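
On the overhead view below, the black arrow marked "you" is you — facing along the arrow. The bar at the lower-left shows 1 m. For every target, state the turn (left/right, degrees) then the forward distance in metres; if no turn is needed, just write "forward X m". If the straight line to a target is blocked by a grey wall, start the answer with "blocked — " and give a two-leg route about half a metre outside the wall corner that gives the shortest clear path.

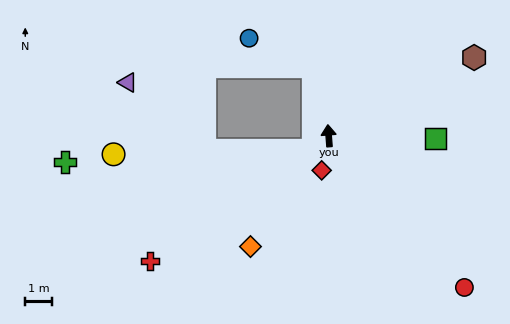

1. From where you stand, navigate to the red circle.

turn right 143°, forward 7.5 m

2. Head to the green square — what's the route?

turn right 96°, forward 3.9 m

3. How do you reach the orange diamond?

turn left 140°, forward 5.0 m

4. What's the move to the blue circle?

blocked — turn left 8°, forward 2.6 m, then turn left 54°, forward 2.6 m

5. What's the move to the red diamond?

turn left 164°, forward 1.3 m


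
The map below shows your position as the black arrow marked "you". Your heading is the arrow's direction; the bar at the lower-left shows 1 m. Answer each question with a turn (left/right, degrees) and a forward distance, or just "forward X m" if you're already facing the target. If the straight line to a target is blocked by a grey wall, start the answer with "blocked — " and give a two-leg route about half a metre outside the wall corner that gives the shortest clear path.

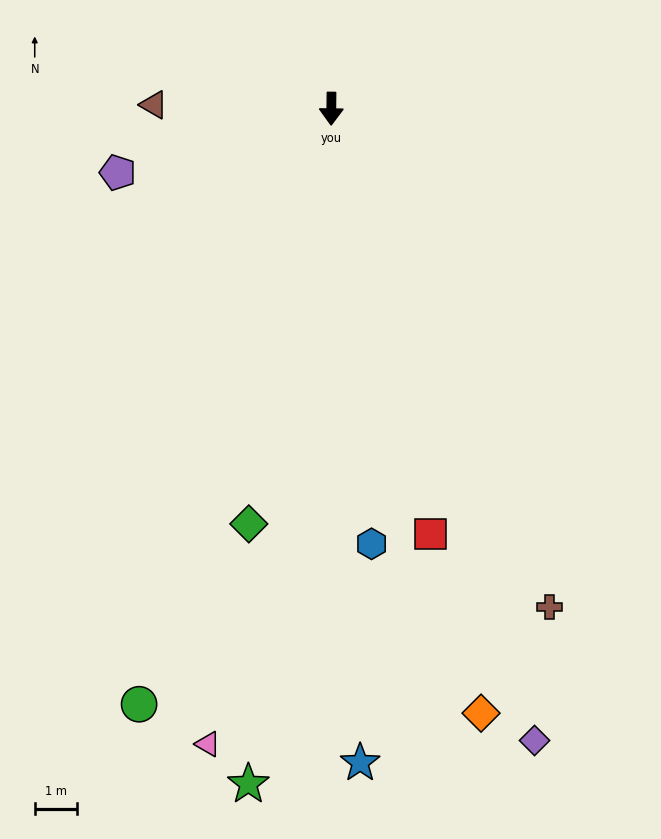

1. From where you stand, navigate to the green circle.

turn right 17°, forward 14.7 m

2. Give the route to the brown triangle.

turn right 91°, forward 4.2 m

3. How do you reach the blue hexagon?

turn left 6°, forward 10.3 m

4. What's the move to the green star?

turn right 6°, forward 16.0 m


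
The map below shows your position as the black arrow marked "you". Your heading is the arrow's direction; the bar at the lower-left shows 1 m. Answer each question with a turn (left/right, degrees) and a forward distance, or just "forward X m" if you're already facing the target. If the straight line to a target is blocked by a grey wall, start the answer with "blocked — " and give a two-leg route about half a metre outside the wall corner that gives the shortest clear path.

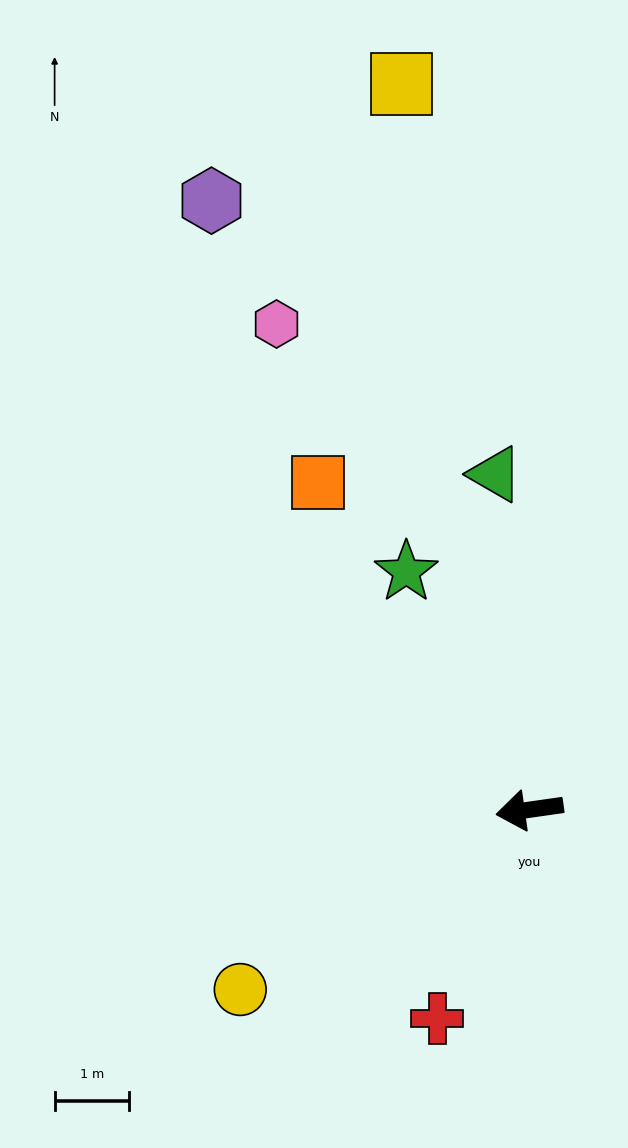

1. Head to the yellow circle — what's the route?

turn left 24°, forward 4.6 m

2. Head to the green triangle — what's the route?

turn right 92°, forward 4.5 m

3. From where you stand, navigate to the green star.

turn right 71°, forward 3.6 m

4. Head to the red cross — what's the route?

turn left 58°, forward 3.1 m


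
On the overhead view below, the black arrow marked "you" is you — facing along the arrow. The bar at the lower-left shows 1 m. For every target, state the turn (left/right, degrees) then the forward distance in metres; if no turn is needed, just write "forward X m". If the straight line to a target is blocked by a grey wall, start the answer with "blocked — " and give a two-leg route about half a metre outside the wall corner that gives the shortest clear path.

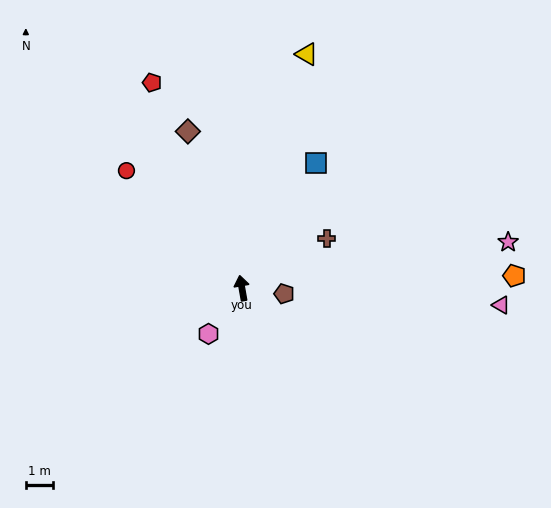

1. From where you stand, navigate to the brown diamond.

turn left 9°, forward 6.1 m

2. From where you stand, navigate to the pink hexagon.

turn left 134°, forward 2.1 m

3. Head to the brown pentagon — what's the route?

turn right 108°, forward 1.6 m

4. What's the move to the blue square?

turn right 41°, forward 5.3 m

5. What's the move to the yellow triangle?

turn right 26°, forward 8.9 m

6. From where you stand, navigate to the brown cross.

turn right 70°, forward 3.6 m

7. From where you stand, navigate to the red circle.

turn left 34°, forward 6.1 m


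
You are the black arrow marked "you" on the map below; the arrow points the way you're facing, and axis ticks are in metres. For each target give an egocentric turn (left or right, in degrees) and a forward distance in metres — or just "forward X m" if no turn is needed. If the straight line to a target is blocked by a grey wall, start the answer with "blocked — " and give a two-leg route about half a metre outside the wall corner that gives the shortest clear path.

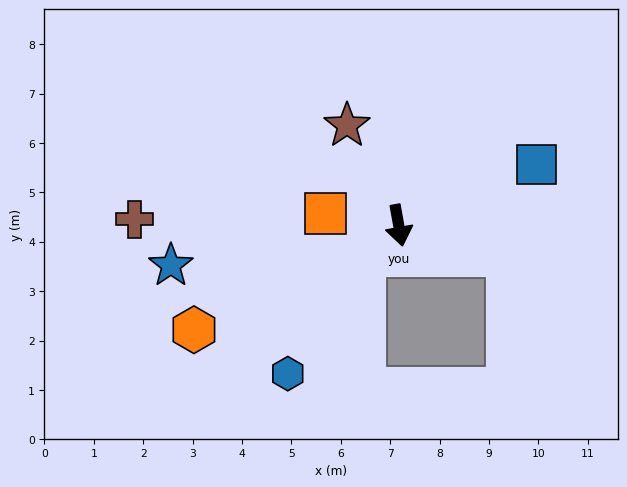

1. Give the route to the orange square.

turn right 109°, forward 1.5 m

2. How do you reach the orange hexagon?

turn right 73°, forward 4.7 m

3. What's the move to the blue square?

turn left 104°, forward 3.0 m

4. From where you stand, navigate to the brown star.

turn right 163°, forward 2.3 m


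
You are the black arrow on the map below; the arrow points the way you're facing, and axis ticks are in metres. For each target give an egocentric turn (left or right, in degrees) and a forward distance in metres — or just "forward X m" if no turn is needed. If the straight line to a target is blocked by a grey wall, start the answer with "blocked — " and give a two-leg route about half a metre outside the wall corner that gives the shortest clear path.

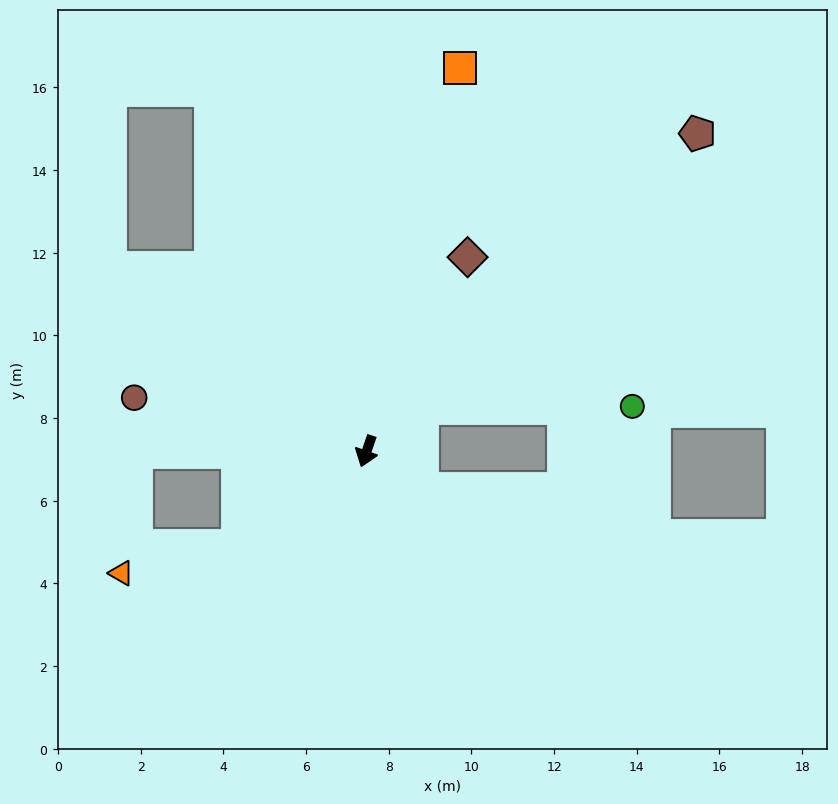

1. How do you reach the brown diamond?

turn left 172°, forward 5.3 m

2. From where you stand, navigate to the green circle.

blocked — turn left 148°, forward 1.7 m, then turn right 39°, forward 5.1 m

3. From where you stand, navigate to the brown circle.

turn right 84°, forward 5.8 m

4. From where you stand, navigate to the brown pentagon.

turn left 153°, forward 11.1 m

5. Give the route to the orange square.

turn right 175°, forward 9.5 m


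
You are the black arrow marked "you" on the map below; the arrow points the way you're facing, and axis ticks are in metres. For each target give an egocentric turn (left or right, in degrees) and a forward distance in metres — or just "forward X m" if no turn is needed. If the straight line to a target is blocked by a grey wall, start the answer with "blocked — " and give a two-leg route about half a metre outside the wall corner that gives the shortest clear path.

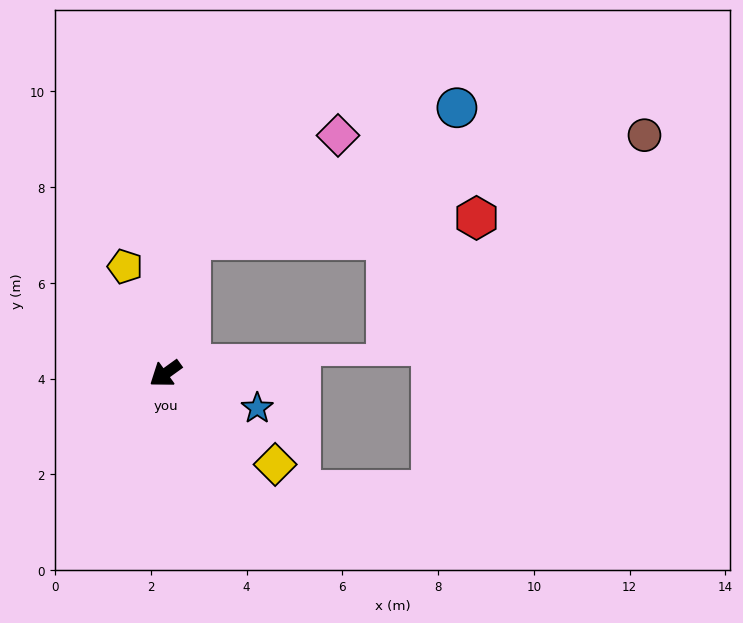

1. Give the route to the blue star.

turn left 124°, forward 2.0 m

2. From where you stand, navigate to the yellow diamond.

turn left 105°, forward 3.0 m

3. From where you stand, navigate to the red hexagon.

blocked — turn right 136°, forward 2.8 m, then turn right 75°, forward 6.0 m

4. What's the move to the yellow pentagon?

turn right 105°, forward 2.4 m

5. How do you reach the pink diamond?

blocked — turn right 136°, forward 2.8 m, then turn right 45°, forward 3.8 m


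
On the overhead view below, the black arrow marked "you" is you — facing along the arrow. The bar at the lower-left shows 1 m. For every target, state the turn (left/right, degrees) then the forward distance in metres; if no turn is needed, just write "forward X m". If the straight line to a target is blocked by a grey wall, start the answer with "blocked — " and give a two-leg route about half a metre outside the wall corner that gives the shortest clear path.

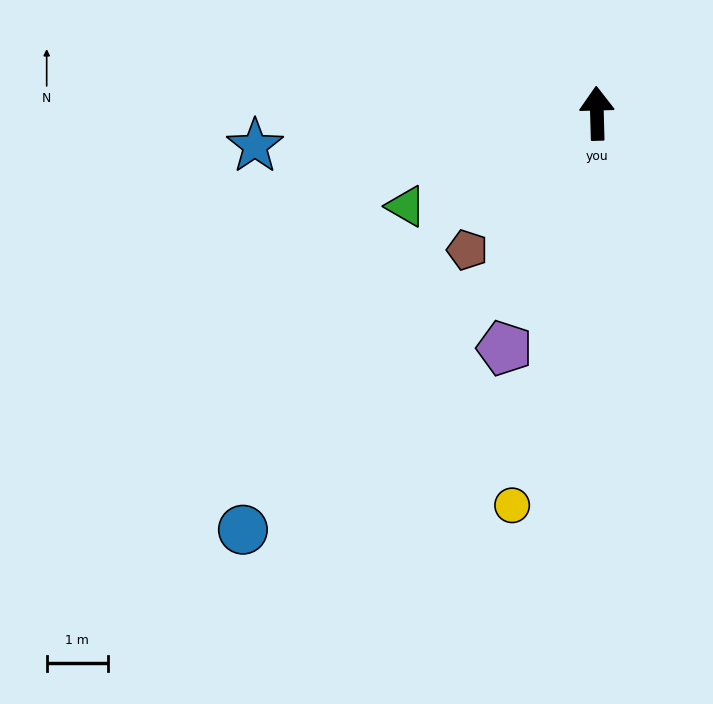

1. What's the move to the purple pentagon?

turn left 157°, forward 4.1 m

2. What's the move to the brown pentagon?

turn left 135°, forward 3.1 m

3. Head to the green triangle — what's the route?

turn left 114°, forward 3.5 m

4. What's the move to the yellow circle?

turn left 166°, forward 6.5 m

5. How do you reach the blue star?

turn left 94°, forward 5.6 m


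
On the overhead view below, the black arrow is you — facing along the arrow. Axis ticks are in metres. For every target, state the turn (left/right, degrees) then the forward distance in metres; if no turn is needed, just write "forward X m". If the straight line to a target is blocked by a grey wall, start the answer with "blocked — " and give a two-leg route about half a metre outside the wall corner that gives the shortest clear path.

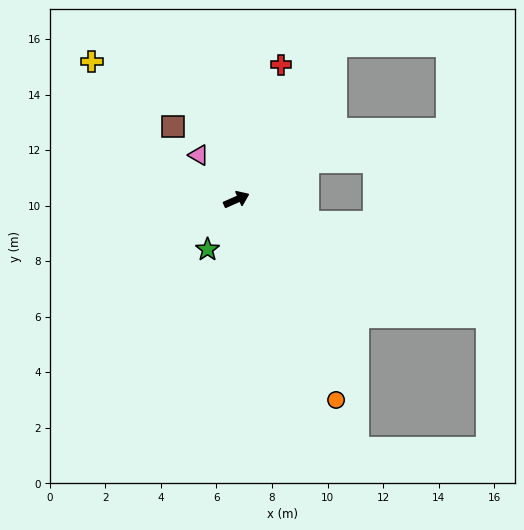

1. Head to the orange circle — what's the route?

turn right 87°, forward 8.1 m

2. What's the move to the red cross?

turn left 48°, forward 5.1 m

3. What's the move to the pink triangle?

turn left 106°, forward 2.1 m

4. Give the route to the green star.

turn right 144°, forward 2.1 m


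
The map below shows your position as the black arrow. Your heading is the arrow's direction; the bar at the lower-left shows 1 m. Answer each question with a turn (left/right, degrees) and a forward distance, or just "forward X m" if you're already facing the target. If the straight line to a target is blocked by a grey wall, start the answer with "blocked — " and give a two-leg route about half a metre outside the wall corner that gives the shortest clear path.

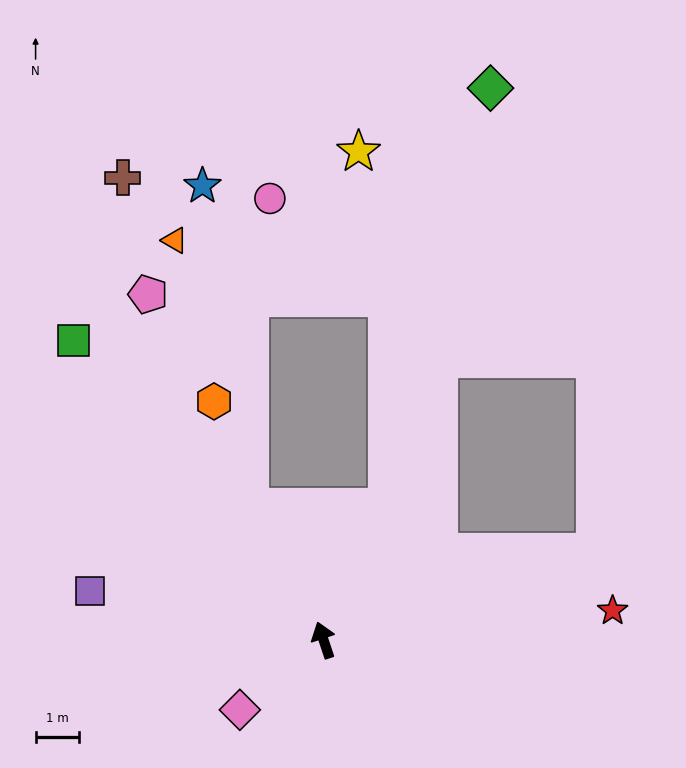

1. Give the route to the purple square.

turn left 60°, forward 5.5 m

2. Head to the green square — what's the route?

turn left 21°, forward 8.9 m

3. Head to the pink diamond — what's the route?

turn left 111°, forward 2.5 m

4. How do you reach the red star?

turn right 103°, forward 6.6 m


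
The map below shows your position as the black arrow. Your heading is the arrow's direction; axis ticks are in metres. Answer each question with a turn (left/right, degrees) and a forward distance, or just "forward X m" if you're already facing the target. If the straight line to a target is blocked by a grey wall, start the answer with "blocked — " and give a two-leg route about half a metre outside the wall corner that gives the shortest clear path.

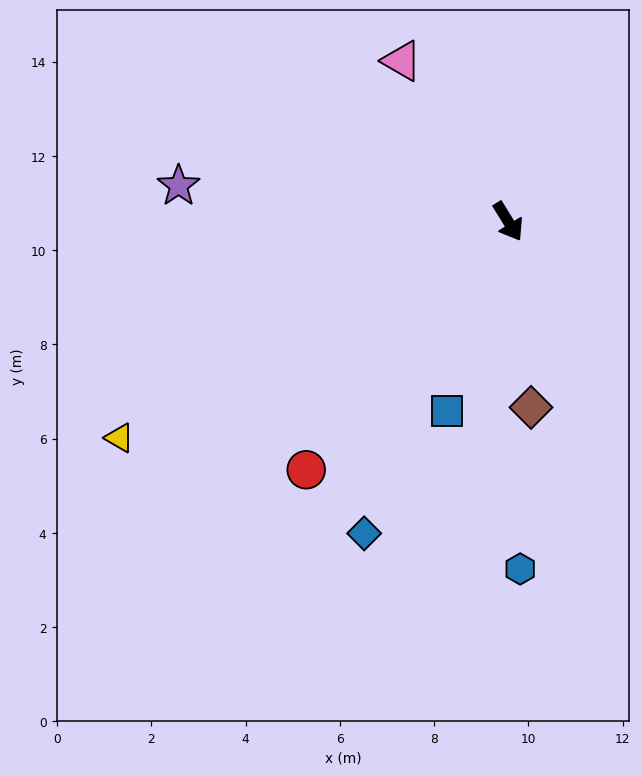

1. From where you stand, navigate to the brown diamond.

turn right 25°, forward 4.0 m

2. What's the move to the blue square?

turn right 50°, forward 4.2 m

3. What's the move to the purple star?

turn right 128°, forward 7.0 m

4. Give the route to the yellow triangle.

turn right 93°, forward 9.4 m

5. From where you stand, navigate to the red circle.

turn right 71°, forward 6.8 m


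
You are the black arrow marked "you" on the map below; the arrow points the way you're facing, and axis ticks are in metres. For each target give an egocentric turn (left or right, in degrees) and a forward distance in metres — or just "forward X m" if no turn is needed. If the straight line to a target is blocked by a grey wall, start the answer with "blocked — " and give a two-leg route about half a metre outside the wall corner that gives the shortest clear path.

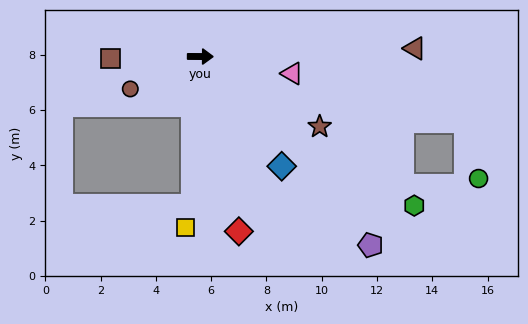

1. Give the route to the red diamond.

turn right 77°, forward 6.5 m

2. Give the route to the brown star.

turn right 30°, forward 5.0 m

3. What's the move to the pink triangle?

turn right 10°, forward 3.4 m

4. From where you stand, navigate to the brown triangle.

turn left 3°, forward 7.8 m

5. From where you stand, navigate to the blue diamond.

turn right 53°, forward 4.9 m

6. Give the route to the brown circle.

turn right 155°, forward 2.8 m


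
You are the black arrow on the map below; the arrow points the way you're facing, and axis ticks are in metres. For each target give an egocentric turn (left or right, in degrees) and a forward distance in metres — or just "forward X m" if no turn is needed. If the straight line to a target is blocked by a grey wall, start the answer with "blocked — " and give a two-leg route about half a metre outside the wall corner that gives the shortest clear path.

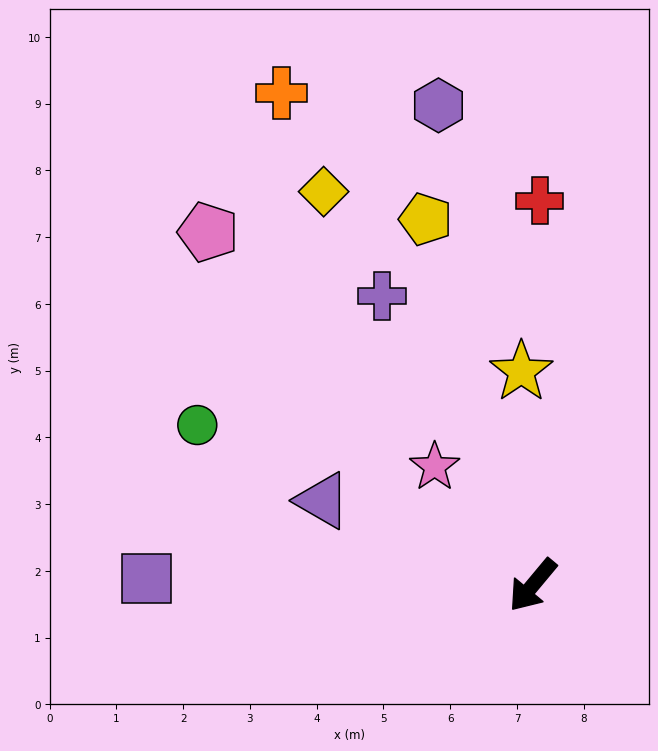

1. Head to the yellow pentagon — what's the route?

turn right 124°, forward 5.7 m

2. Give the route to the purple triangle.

turn right 72°, forward 3.4 m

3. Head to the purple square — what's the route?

turn right 51°, forward 5.8 m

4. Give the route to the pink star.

turn right 101°, forward 2.3 m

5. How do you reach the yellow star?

turn right 137°, forward 3.2 m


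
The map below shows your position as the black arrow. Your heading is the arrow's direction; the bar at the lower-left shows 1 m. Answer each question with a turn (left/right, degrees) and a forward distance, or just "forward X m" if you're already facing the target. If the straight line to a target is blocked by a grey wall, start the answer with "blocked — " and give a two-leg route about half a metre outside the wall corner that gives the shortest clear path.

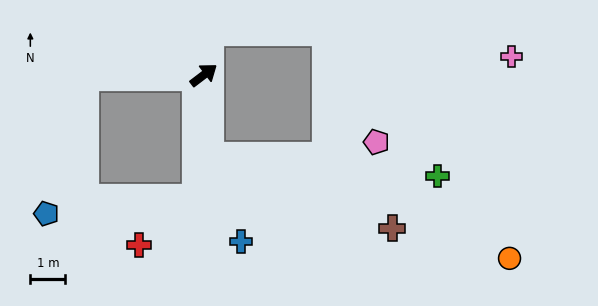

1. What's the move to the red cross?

blocked — turn right 131°, forward 3.5 m, then turn right 47°, forward 2.1 m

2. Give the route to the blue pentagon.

blocked — turn left 143°, forward 3.4 m, then turn left 74°, forward 4.1 m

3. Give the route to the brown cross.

blocked — turn right 123°, forward 2.4 m, then turn left 64°, forward 5.6 m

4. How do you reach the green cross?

blocked — turn right 123°, forward 2.4 m, then turn left 81°, forward 6.5 m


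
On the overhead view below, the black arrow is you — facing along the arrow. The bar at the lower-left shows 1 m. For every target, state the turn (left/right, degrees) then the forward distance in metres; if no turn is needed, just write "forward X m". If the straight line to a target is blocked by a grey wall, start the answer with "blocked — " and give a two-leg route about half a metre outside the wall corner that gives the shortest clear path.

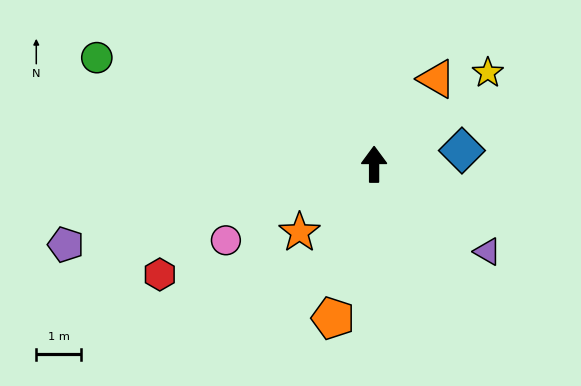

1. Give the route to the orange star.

turn left 132°, forward 2.2 m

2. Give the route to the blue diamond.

turn right 81°, forward 2.0 m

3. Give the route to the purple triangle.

turn right 128°, forward 3.2 m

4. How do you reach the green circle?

turn left 69°, forward 6.6 m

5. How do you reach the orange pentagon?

turn left 165°, forward 3.5 m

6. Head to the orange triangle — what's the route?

turn right 36°, forward 2.3 m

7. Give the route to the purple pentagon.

turn left 105°, forward 7.0 m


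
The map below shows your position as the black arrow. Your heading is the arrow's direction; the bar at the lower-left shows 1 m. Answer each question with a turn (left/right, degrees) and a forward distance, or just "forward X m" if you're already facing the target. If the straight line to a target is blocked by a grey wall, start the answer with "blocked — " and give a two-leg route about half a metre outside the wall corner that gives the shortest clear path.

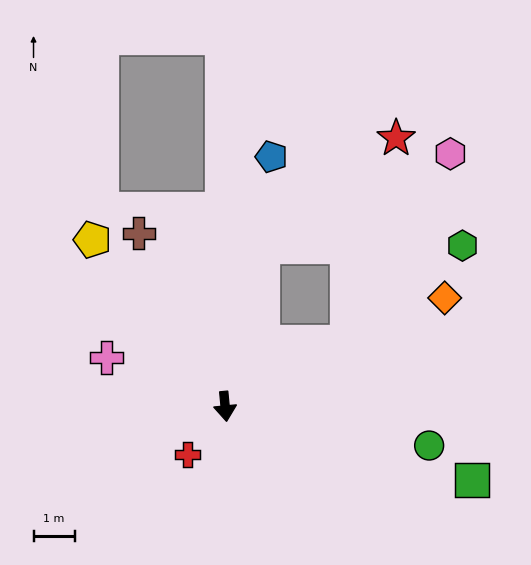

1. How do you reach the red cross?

turn right 43°, forward 1.5 m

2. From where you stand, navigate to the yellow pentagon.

turn right 147°, forward 5.2 m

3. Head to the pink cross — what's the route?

turn right 118°, forward 3.1 m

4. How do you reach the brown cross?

turn right 159°, forward 4.7 m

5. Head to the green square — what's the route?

turn left 68°, forward 6.3 m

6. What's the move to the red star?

blocked — turn left 161°, forward 4.0 m, then turn right 37°, forward 4.2 m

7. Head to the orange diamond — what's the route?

turn left 111°, forward 6.0 m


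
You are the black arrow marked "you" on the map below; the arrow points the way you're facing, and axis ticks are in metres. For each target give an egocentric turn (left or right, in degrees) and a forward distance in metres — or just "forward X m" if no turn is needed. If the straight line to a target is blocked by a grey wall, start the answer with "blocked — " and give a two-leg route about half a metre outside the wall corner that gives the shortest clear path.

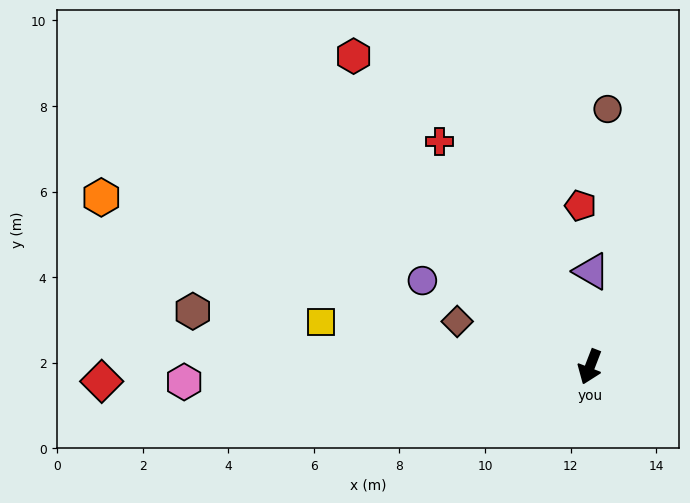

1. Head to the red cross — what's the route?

turn right 125°, forward 6.3 m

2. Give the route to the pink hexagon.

turn right 67°, forward 9.5 m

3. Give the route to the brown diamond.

turn right 88°, forward 3.3 m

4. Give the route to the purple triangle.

turn right 160°, forward 2.2 m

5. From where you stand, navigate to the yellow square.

turn right 78°, forward 6.4 m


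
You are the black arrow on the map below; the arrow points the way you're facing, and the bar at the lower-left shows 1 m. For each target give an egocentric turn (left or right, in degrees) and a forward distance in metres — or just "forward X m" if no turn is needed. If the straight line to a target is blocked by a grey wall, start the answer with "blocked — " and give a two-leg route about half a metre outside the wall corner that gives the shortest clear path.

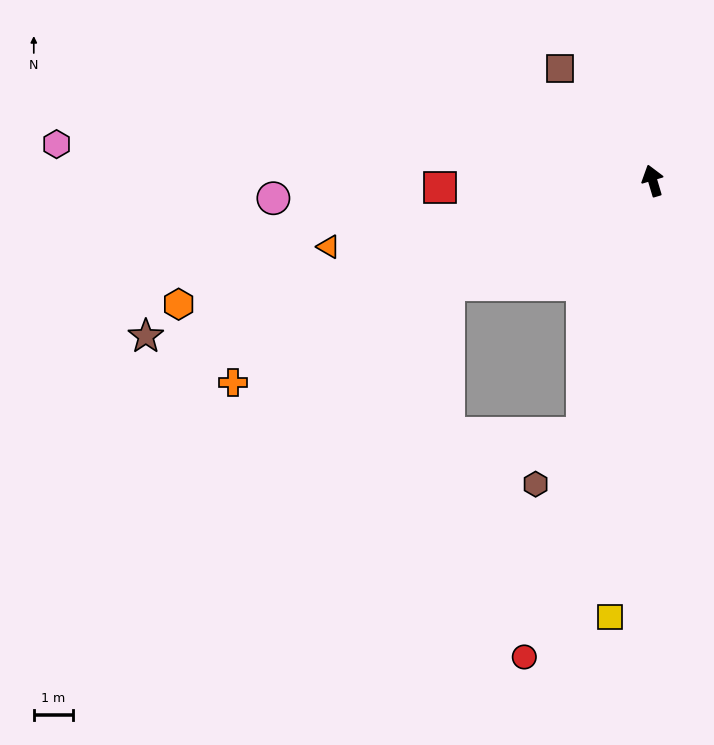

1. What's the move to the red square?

turn left 75°, forward 5.4 m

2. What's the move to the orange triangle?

turn left 85°, forward 8.4 m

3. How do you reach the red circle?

turn left 148°, forward 12.5 m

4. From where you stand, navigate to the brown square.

turn left 23°, forward 3.7 m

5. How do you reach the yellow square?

turn left 158°, forward 11.1 m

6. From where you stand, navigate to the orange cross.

turn left 99°, forward 11.8 m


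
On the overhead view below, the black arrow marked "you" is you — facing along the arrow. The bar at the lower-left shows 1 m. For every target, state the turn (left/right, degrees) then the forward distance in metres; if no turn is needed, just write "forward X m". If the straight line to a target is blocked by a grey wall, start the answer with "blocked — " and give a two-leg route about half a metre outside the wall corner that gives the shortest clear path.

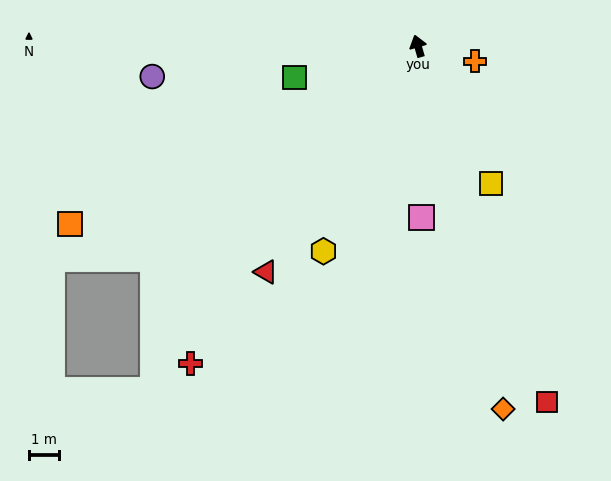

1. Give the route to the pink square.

turn left 165°, forward 5.7 m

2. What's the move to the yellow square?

turn right 168°, forward 5.1 m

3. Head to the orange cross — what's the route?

turn right 121°, forward 2.0 m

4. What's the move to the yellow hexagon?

turn left 139°, forward 7.5 m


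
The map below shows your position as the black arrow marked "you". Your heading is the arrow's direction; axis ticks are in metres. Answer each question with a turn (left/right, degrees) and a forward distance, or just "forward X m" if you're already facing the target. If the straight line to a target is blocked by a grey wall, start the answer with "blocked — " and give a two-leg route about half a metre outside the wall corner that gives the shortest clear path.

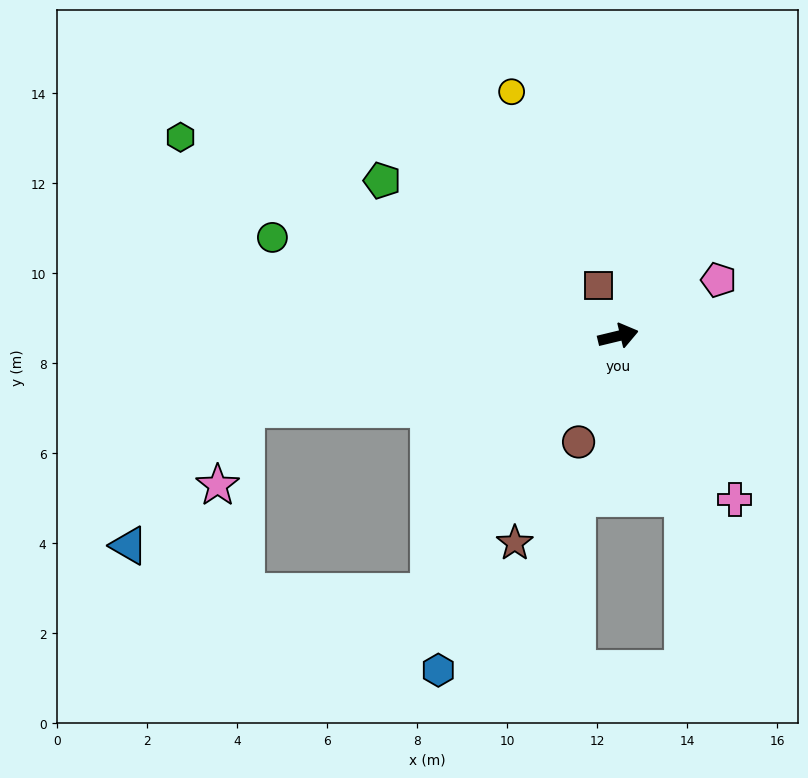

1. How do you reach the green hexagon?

turn left 142°, forward 10.7 m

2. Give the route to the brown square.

turn left 98°, forward 1.2 m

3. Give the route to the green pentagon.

turn left 133°, forward 6.3 m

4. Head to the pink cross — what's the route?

turn right 68°, forward 4.5 m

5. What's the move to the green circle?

turn left 151°, forward 8.0 m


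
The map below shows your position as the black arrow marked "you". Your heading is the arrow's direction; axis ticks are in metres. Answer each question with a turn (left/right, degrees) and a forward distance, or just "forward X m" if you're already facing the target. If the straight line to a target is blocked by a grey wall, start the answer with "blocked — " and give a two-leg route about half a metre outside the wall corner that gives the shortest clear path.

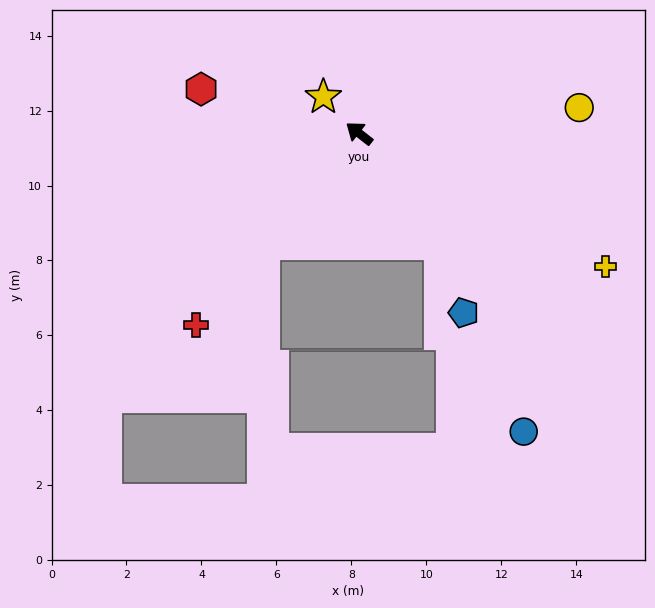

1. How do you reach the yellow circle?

turn right 135°, forward 5.9 m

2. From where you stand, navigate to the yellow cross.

turn right 170°, forward 7.5 m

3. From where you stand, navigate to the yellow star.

turn right 7°, forward 1.4 m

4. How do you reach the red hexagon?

turn left 22°, forward 4.4 m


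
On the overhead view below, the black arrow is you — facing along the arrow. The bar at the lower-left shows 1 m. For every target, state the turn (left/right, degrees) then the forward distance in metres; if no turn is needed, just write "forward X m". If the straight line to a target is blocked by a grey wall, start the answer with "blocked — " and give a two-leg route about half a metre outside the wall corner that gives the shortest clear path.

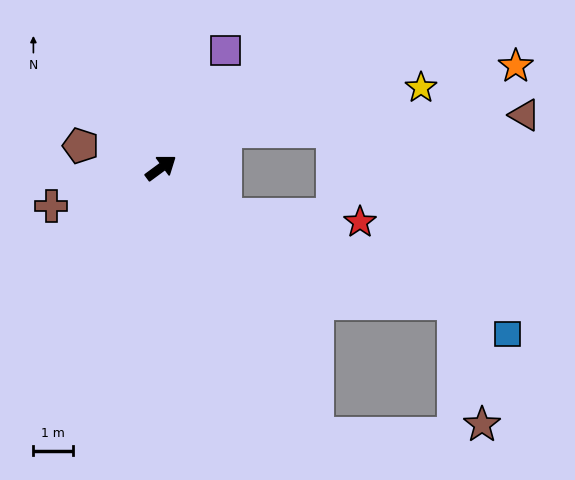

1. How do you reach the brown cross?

turn left 163°, forward 3.0 m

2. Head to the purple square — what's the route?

turn left 25°, forward 3.4 m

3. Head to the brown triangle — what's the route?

blocked — turn right 7°, forward 1.9 m, then turn right 26°, forward 7.7 m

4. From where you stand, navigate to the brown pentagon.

turn left 128°, forward 2.1 m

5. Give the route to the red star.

blocked — turn right 72°, forward 2.0 m, then turn left 32°, forward 3.5 m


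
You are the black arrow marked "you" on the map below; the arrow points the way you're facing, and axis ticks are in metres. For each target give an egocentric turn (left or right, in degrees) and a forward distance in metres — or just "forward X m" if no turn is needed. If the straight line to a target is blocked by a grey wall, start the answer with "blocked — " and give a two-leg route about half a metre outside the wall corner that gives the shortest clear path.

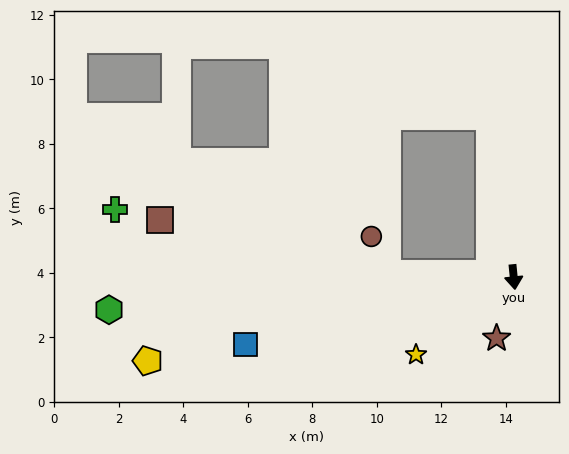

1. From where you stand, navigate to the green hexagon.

turn right 91°, forward 12.6 m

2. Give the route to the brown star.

turn right 21°, forward 2.0 m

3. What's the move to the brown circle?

blocked — turn right 97°, forward 3.9 m, then turn right 65°, forward 1.3 m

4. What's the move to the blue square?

turn right 82°, forward 8.6 m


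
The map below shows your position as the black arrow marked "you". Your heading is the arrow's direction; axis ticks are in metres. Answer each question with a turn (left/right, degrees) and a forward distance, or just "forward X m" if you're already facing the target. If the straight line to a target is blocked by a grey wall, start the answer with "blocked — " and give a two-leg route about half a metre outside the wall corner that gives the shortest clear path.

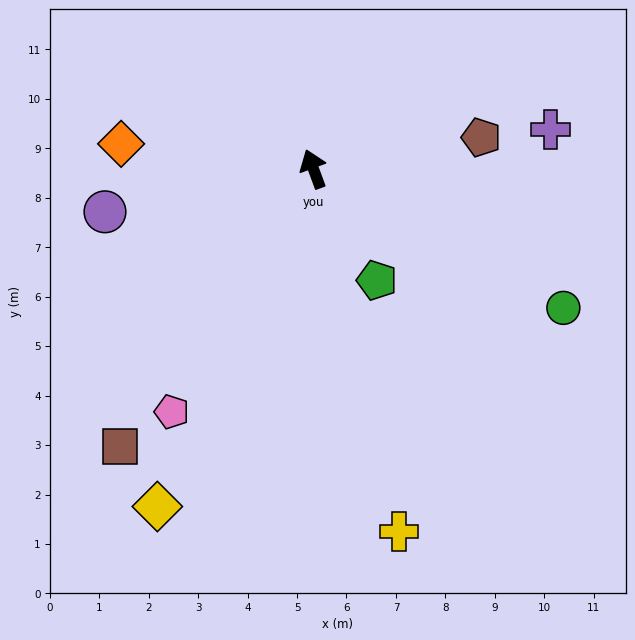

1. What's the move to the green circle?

turn right 139°, forward 5.8 m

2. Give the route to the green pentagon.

turn right 171°, forward 2.6 m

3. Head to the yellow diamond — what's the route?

turn left 135°, forward 7.5 m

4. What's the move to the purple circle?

turn left 81°, forward 4.3 m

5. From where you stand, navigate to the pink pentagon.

turn left 129°, forward 5.7 m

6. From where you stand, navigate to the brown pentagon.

turn right 100°, forward 3.5 m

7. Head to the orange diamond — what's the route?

turn left 62°, forward 3.9 m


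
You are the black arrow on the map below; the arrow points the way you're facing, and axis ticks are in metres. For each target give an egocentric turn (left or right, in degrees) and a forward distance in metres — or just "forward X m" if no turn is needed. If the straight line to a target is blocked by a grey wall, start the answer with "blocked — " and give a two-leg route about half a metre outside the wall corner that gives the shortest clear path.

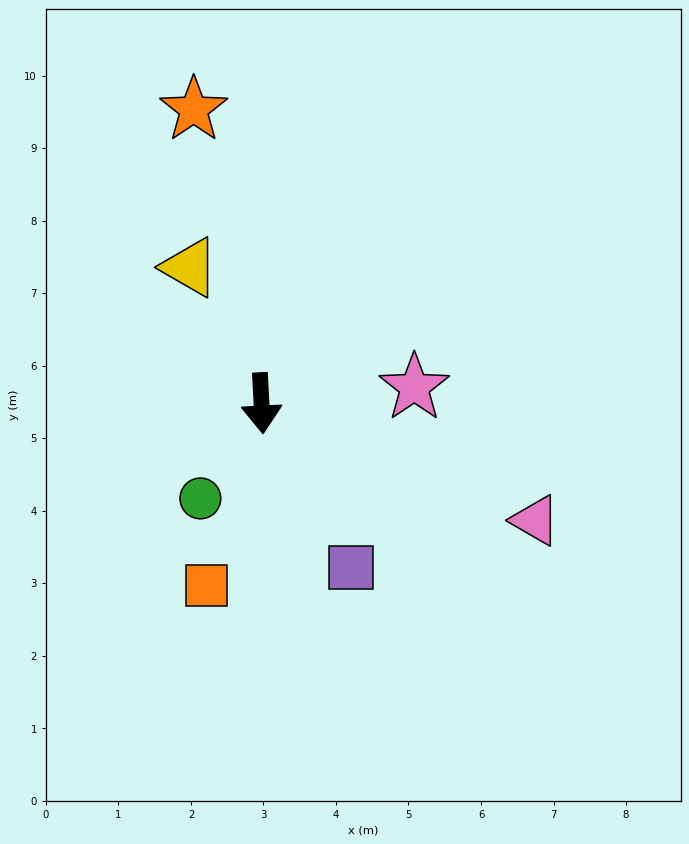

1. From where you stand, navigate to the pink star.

turn left 93°, forward 2.1 m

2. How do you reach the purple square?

turn left 26°, forward 2.6 m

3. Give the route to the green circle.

turn right 36°, forward 1.6 m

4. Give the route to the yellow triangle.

turn right 155°, forward 2.1 m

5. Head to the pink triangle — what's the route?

turn left 64°, forward 4.1 m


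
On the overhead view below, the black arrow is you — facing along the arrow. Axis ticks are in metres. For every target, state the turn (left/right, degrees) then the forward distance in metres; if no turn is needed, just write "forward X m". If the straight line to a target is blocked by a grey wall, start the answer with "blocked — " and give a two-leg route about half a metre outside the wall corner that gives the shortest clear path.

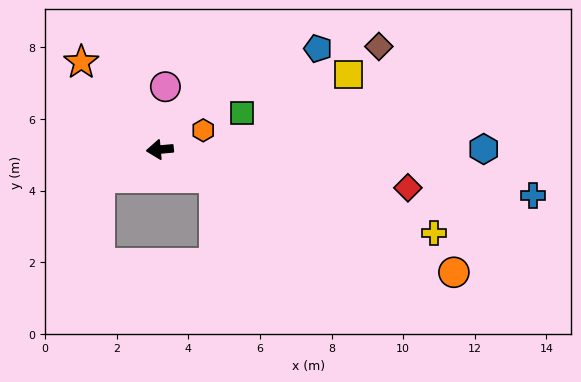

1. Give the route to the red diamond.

turn left 166°, forward 7.0 m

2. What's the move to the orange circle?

turn left 152°, forward 8.9 m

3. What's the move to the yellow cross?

turn left 158°, forward 8.0 m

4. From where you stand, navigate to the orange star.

turn right 53°, forward 3.3 m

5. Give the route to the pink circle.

turn right 100°, forward 1.8 m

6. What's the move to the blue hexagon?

turn left 175°, forward 9.0 m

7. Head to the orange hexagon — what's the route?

turn right 161°, forward 1.3 m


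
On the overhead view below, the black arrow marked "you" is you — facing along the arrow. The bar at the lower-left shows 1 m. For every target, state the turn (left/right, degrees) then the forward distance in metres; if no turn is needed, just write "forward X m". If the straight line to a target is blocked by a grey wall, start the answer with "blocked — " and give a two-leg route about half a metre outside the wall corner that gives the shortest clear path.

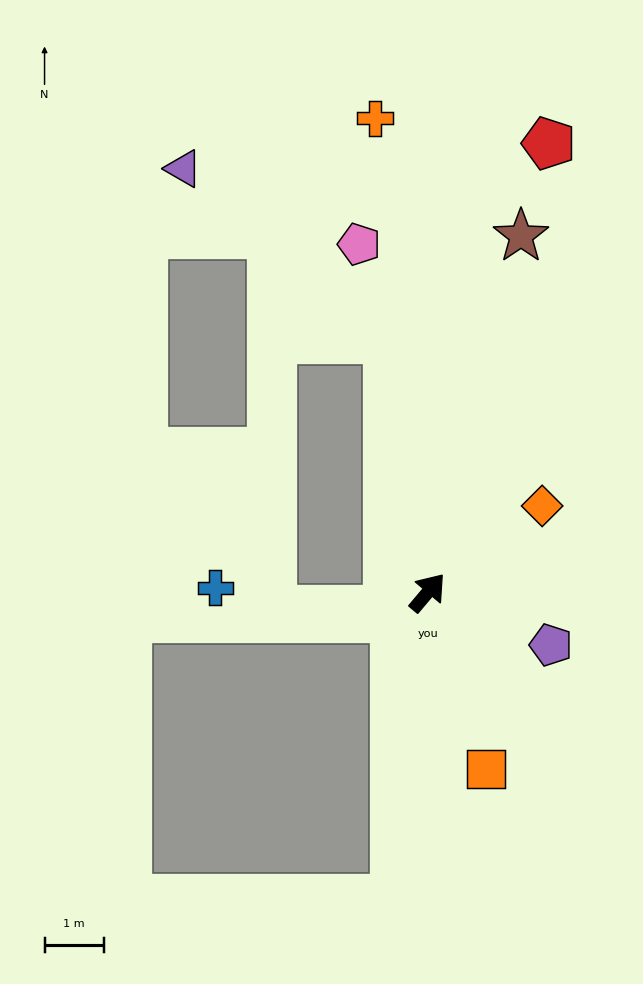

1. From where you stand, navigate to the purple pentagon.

turn right 73°, forward 2.3 m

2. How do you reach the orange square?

turn right 122°, forward 3.1 m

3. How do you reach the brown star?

turn left 25°, forward 6.2 m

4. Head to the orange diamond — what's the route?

turn right 13°, forward 2.4 m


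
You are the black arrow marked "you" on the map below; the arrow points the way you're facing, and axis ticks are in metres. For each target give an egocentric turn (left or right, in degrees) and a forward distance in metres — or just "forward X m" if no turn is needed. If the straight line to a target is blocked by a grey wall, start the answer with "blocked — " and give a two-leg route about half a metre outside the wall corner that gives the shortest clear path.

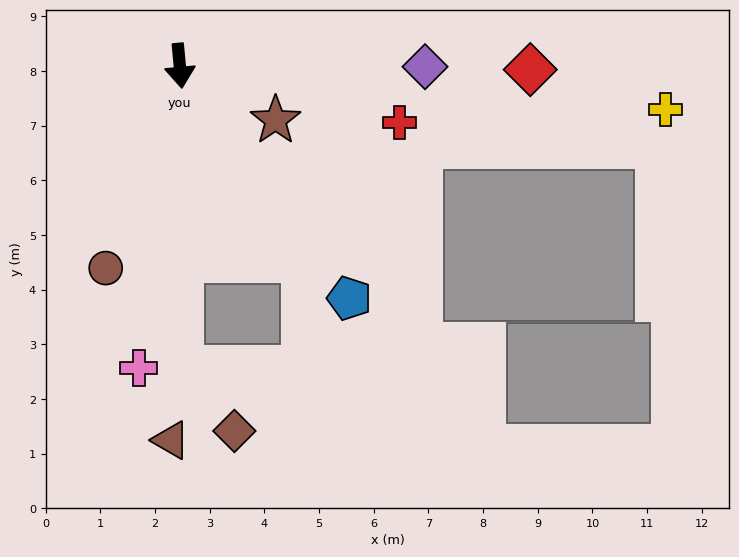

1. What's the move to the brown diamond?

blocked — turn right 5°, forward 5.5 m, then turn left 41°, forward 1.5 m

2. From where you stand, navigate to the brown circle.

turn right 25°, forward 3.9 m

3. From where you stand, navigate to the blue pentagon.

turn left 31°, forward 5.3 m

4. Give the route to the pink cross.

turn right 13°, forward 5.6 m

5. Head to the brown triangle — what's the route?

turn right 7°, forward 6.8 m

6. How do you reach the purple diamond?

turn left 84°, forward 4.5 m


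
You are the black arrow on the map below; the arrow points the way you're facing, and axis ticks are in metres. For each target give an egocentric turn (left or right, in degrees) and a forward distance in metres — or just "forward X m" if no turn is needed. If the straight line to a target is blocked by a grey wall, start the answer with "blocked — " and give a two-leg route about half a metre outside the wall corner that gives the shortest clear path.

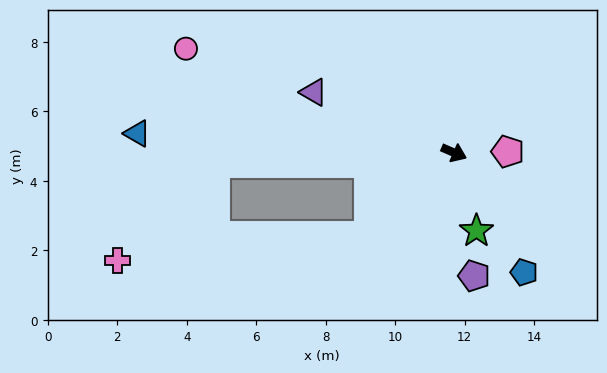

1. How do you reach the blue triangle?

turn right 160°, forward 9.1 m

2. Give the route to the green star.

turn right 50°, forward 2.3 m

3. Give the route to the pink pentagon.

turn left 25°, forward 1.5 m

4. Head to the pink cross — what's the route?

blocked — turn right 113°, forward 3.4 m, then turn right 38°, forward 7.3 m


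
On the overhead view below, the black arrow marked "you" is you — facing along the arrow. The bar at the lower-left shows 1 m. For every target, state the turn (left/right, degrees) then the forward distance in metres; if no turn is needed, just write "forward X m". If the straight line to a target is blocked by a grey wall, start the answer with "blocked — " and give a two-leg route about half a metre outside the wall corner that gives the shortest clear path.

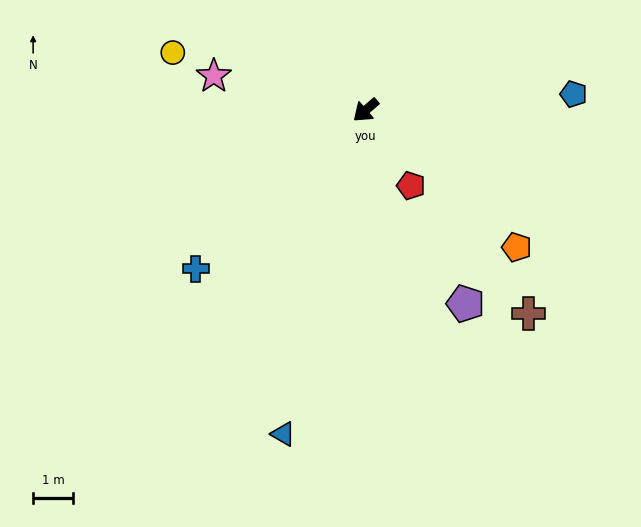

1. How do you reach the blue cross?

turn left 2°, forward 5.9 m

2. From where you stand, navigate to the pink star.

turn right 54°, forward 3.9 m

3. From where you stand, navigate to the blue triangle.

turn left 35°, forward 8.4 m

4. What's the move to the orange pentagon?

turn left 97°, forward 5.1 m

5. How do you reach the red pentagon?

turn left 80°, forward 2.2 m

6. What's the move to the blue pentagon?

turn left 144°, forward 5.3 m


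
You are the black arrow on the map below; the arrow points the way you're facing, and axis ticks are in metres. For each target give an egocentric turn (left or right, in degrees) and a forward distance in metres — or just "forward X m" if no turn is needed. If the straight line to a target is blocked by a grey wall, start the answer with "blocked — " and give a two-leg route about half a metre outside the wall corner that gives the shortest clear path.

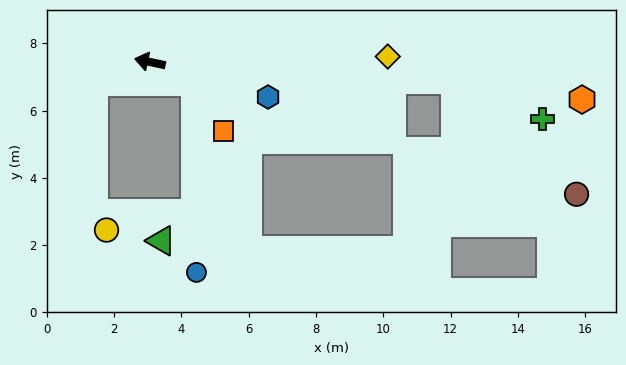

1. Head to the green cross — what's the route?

blocked — turn right 171°, forward 9.1 m, then turn right 21°, forward 2.8 m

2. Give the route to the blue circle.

blocked — turn left 168°, forward 1.5 m, then turn right 65°, forward 5.7 m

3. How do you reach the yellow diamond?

turn right 167°, forward 7.1 m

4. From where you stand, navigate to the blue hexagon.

turn left 176°, forward 3.7 m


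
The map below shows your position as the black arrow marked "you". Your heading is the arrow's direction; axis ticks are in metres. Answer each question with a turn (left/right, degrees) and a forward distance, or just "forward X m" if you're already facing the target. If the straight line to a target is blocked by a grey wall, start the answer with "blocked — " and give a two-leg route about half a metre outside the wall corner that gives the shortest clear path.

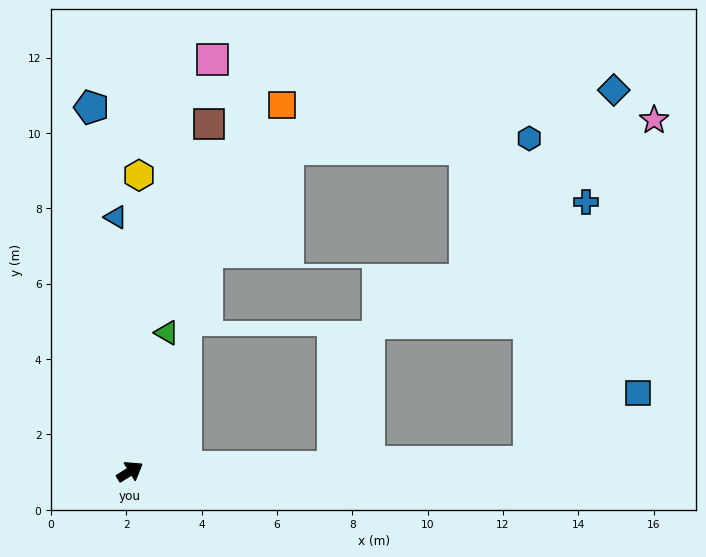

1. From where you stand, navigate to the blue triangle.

turn left 61°, forward 6.8 m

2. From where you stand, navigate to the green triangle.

turn left 43°, forward 3.8 m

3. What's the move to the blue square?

blocked — turn right 30°, forward 10.6 m, then turn left 31°, forward 3.4 m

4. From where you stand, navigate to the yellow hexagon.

turn left 57°, forward 7.9 m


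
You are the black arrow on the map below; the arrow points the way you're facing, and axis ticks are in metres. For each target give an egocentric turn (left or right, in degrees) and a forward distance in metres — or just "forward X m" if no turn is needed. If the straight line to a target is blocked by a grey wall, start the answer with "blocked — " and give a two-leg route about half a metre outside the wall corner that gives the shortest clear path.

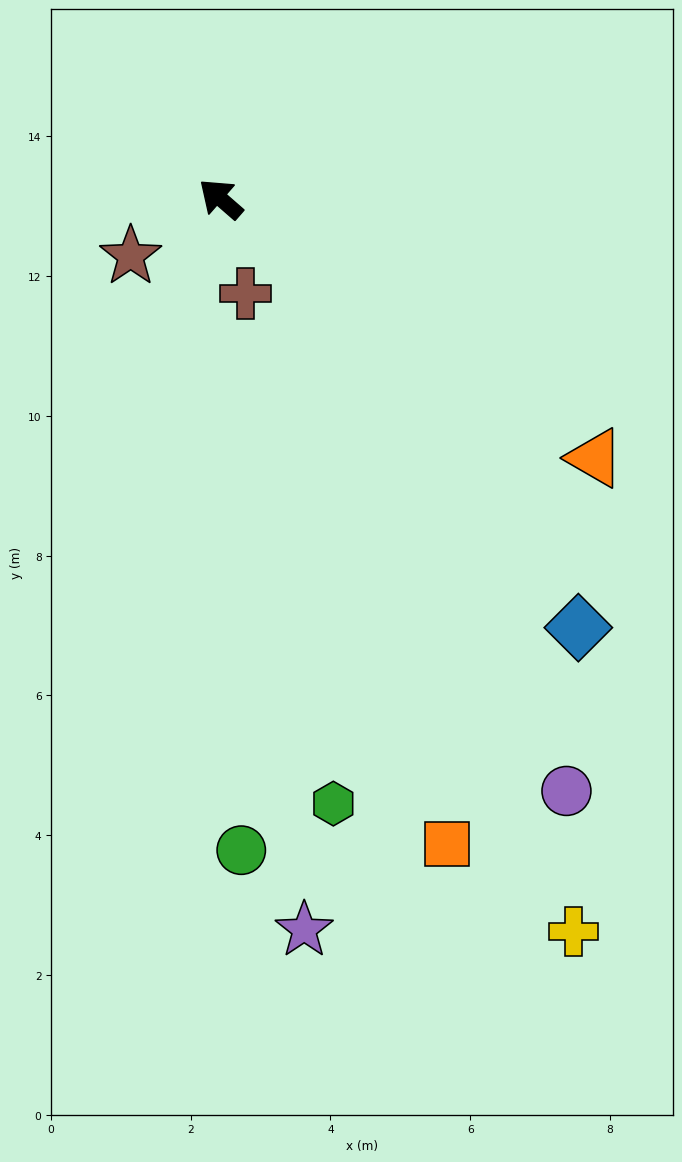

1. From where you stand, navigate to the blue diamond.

turn left 171°, forward 8.0 m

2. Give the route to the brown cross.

turn left 146°, forward 1.4 m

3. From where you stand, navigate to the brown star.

turn left 74°, forward 1.5 m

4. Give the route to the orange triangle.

turn right 174°, forward 6.5 m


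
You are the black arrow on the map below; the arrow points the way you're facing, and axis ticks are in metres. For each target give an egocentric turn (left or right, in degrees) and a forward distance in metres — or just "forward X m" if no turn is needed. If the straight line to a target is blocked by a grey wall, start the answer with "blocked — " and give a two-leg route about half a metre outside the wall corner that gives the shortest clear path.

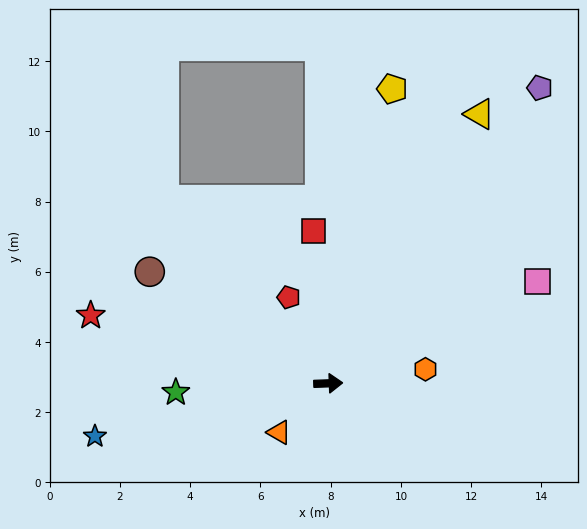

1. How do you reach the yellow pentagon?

turn left 76°, forward 8.6 m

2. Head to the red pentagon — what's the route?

turn left 113°, forward 2.7 m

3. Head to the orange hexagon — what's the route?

turn left 6°, forward 2.8 m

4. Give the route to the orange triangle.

turn right 137°, forward 2.0 m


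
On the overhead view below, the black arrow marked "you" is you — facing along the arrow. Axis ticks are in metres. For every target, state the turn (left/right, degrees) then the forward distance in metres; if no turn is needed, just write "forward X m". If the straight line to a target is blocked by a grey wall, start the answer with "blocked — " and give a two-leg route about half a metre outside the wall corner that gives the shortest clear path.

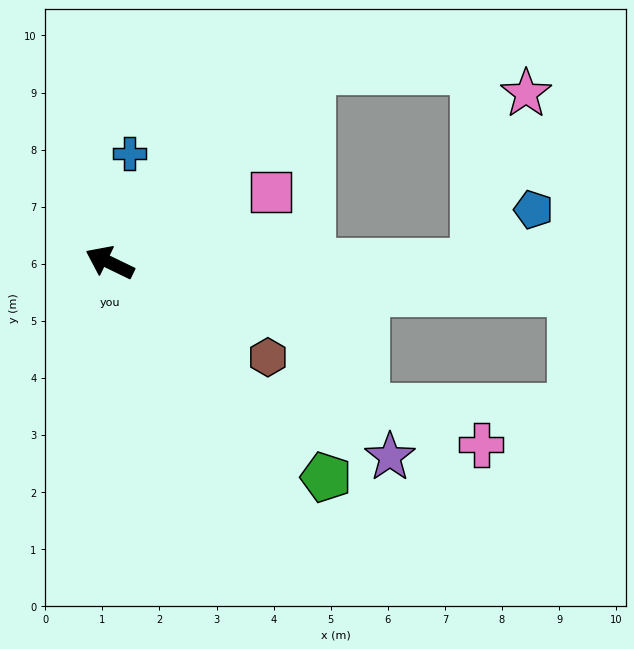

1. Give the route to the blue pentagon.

blocked — turn right 154°, forward 6.4 m, then turn left 42°, forward 1.4 m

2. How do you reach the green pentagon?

turn left 161°, forward 5.3 m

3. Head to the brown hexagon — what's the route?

turn left 175°, forward 3.2 m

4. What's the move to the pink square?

turn right 131°, forward 3.1 m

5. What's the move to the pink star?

blocked — turn right 154°, forward 6.4 m, then turn left 73°, forward 3.1 m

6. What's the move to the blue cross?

turn right 75°, forward 1.9 m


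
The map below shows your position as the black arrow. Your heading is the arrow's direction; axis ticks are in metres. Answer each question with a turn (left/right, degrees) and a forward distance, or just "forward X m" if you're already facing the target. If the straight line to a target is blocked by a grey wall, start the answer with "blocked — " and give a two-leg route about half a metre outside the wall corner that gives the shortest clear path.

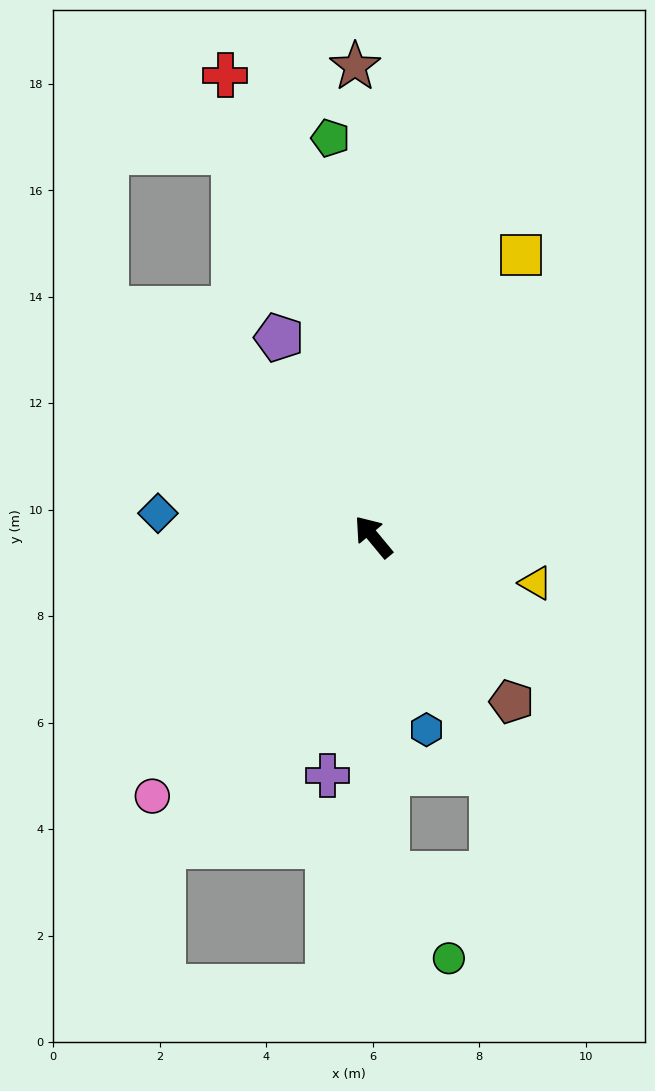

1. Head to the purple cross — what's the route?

turn left 130°, forward 4.6 m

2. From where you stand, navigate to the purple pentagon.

turn right 14°, forward 4.1 m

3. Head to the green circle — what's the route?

blocked — turn left 143°, forward 6.3 m, then turn left 34°, forward 2.0 m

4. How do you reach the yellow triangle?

turn right 145°, forward 3.2 m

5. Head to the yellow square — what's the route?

turn right 67°, forward 6.0 m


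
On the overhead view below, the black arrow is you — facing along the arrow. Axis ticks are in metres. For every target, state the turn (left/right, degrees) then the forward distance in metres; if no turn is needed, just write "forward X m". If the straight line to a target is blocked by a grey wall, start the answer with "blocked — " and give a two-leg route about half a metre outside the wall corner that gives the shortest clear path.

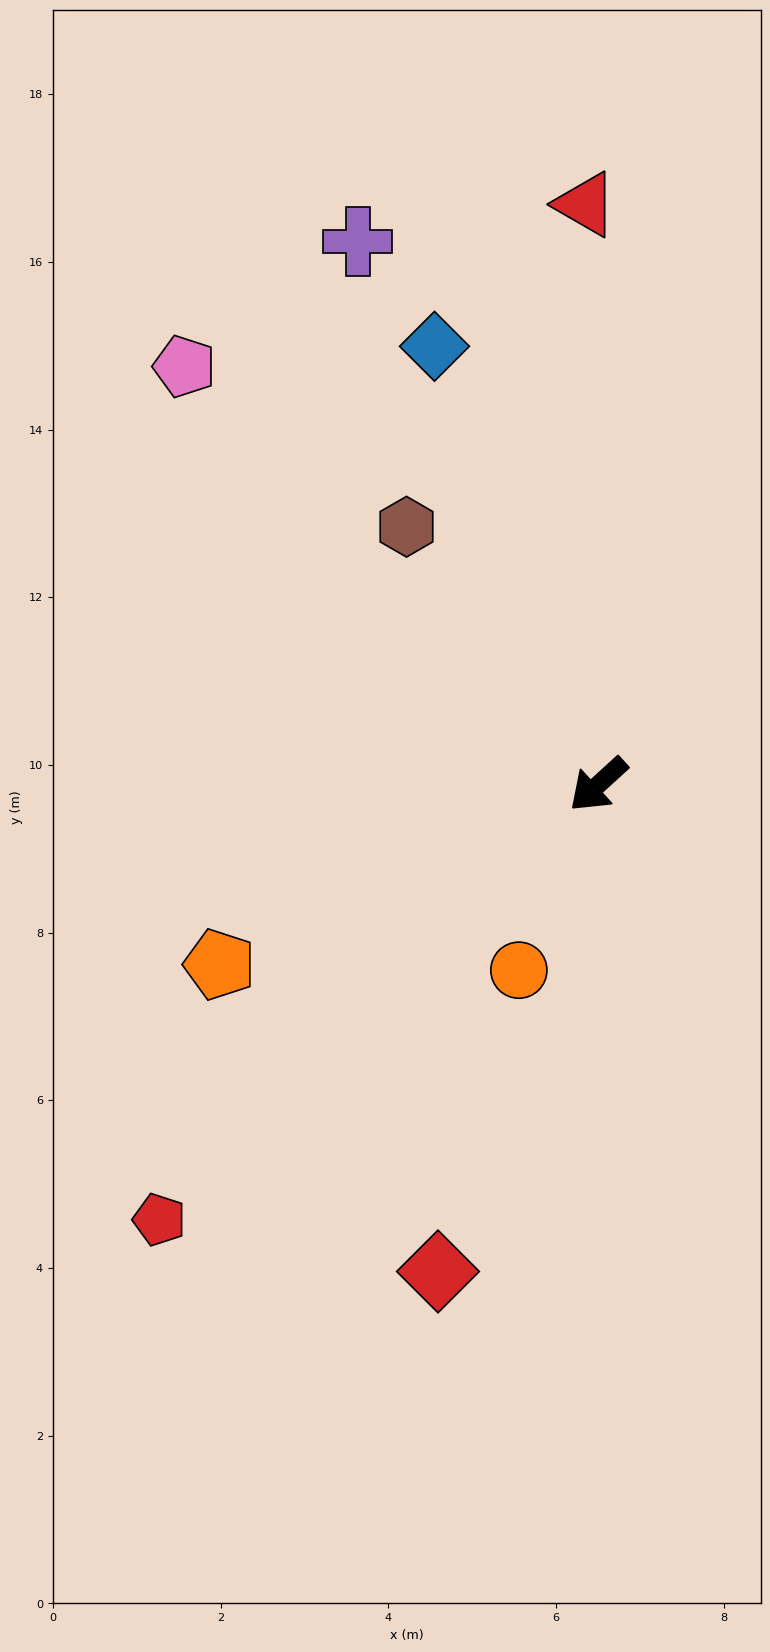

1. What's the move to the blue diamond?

turn right 112°, forward 5.6 m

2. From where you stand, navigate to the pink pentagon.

turn right 88°, forward 7.0 m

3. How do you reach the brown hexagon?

turn right 96°, forward 3.8 m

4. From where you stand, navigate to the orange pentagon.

turn right 17°, forward 5.0 m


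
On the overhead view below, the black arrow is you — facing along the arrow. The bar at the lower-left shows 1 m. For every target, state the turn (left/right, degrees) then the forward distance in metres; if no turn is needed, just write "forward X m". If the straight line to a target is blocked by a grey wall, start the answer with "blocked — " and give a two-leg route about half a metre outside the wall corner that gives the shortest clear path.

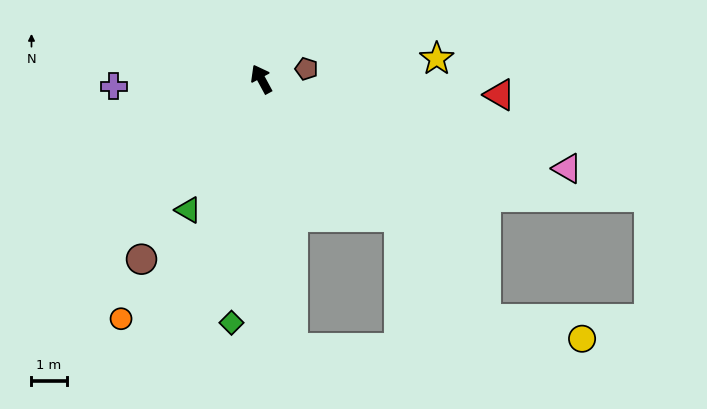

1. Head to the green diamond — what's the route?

turn left 145°, forward 7.0 m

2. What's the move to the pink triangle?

turn right 135°, forward 9.1 m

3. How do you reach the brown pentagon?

turn right 106°, forward 1.3 m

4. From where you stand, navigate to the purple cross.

turn left 64°, forward 4.2 m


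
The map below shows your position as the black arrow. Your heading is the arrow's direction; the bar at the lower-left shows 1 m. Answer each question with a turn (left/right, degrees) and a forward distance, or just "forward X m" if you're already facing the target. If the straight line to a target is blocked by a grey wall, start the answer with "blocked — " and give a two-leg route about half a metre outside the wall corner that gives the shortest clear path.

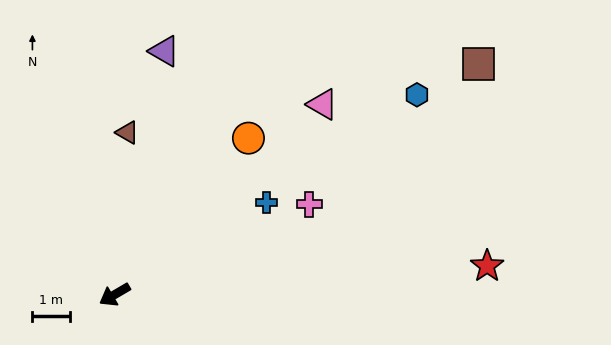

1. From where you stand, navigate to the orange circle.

turn right 161°, forward 5.5 m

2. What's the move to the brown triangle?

turn right 125°, forward 4.3 m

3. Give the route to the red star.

turn left 154°, forward 10.0 m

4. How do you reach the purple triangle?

turn right 132°, forward 6.6 m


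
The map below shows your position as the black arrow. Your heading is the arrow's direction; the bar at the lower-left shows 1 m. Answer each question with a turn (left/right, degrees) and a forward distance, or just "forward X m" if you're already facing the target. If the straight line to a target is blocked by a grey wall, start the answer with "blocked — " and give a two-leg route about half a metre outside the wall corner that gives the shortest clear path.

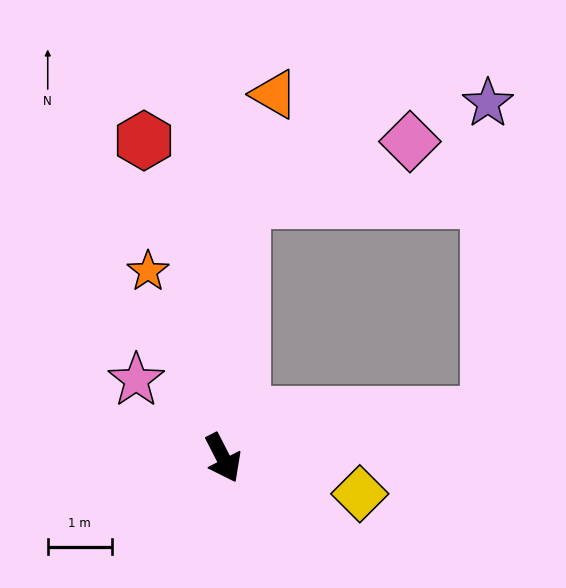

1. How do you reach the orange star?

turn left 175°, forward 3.1 m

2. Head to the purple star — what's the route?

blocked — turn left 72°, forward 4.2 m, then turn left 81°, forward 4.9 m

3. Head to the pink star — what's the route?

turn right 159°, forward 1.8 m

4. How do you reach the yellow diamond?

turn left 48°, forward 2.2 m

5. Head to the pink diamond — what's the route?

blocked — turn left 148°, forward 4.0 m, then turn right 66°, forward 2.8 m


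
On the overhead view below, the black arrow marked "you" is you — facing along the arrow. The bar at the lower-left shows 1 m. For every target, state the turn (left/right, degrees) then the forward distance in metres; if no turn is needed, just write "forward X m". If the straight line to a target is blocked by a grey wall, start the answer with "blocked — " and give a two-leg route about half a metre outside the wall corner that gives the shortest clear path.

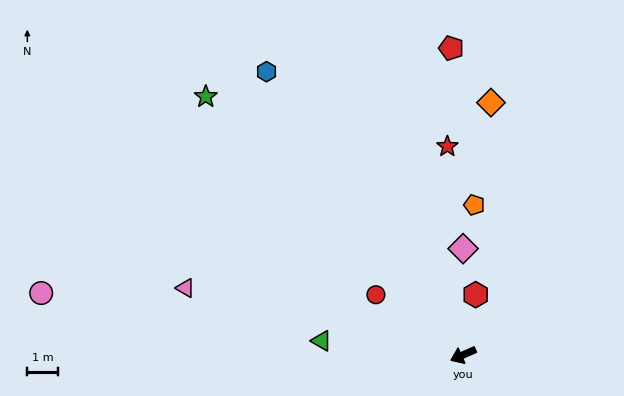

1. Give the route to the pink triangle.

turn right 37°, forward 9.3 m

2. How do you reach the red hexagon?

turn right 126°, forward 2.0 m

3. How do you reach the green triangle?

turn right 30°, forward 4.6 m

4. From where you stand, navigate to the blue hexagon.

turn right 79°, forward 11.3 m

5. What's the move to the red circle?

turn right 58°, forward 3.5 m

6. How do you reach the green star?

turn right 69°, forward 11.9 m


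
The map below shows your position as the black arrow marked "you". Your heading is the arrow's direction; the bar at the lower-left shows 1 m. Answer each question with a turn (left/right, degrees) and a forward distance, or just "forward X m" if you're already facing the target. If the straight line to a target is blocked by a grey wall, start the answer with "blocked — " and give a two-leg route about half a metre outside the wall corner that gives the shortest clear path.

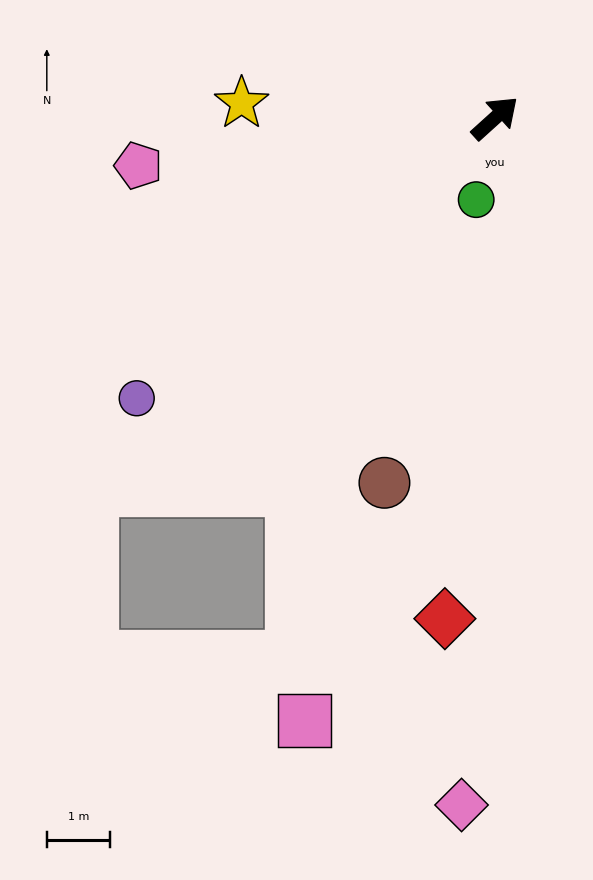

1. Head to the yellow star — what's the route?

turn left 135°, forward 4.0 m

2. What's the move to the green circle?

turn right 145°, forward 1.3 m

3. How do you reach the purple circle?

turn left 176°, forward 7.2 m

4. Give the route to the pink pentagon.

turn left 145°, forward 5.7 m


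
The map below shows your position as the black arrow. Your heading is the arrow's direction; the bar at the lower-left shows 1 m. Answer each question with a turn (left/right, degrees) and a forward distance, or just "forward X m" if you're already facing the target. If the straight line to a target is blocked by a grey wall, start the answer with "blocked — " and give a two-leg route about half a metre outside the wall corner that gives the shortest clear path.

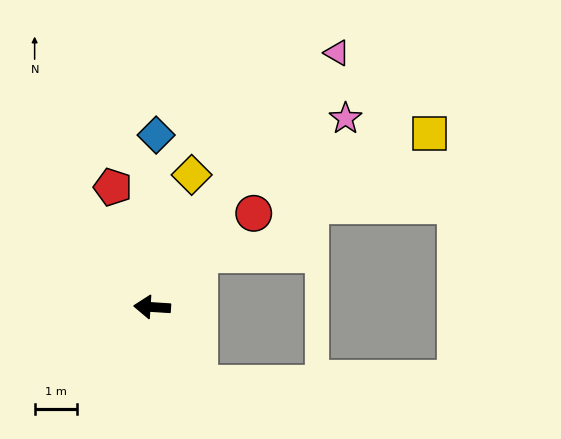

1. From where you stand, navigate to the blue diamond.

turn right 88°, forward 4.0 m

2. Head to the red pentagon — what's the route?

turn right 68°, forward 3.0 m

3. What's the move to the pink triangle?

turn right 122°, forward 7.4 m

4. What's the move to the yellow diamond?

turn right 103°, forward 3.2 m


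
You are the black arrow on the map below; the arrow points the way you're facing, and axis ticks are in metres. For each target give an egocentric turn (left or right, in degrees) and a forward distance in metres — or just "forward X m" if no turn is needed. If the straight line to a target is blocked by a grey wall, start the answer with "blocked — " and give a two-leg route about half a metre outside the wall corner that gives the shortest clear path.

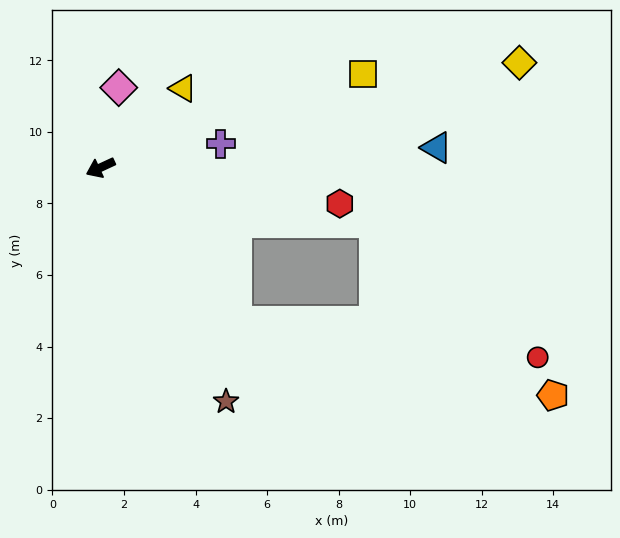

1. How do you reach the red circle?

blocked — turn left 107°, forward 5.7 m, then turn left 41°, forward 8.5 m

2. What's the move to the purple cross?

turn left 166°, forward 3.4 m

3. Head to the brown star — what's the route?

turn left 93°, forward 7.4 m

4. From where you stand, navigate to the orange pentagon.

blocked — turn left 107°, forward 5.7 m, then turn left 35°, forward 9.1 m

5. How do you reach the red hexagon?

turn left 147°, forward 6.8 m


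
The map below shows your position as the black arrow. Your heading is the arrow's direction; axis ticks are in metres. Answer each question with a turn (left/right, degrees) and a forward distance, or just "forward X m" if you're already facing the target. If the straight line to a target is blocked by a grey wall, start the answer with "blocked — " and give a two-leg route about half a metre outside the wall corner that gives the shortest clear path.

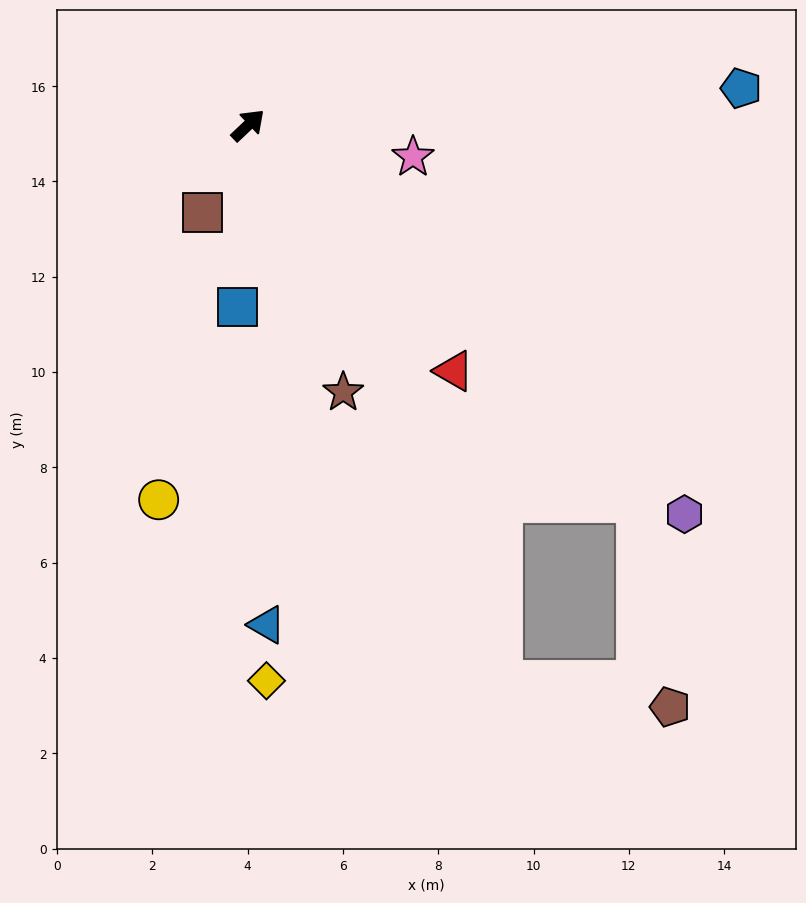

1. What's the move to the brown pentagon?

blocked — turn right 88°, forward 11.4 m, then turn right 36°, forward 4.3 m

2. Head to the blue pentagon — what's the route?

turn right 39°, forward 10.4 m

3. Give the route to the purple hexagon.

turn right 85°, forward 12.3 m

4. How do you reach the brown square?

turn right 161°, forward 2.1 m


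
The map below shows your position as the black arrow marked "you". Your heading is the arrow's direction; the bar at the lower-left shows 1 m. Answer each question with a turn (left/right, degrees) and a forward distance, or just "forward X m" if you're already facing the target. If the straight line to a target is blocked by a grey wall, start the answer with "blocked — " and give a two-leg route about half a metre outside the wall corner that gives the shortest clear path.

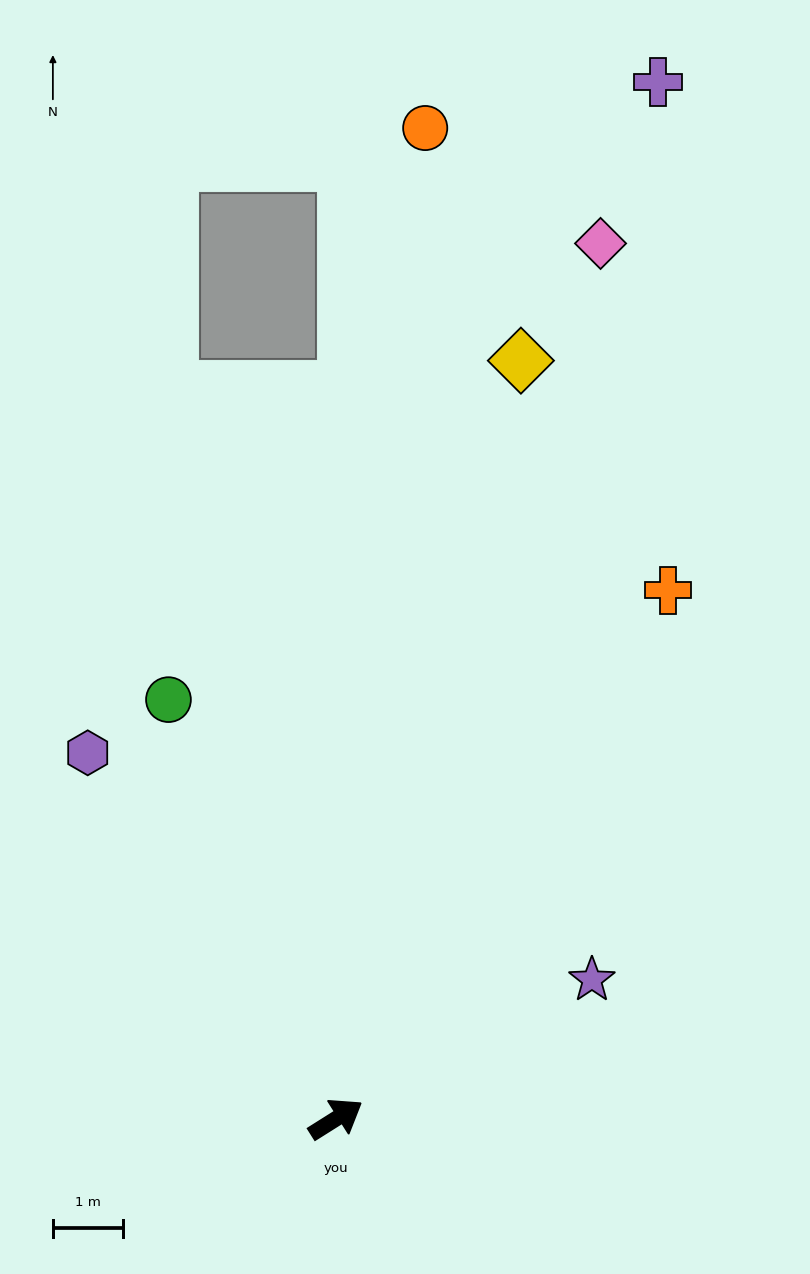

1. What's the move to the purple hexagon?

turn left 92°, forward 6.3 m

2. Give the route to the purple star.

turn right 4°, forward 4.1 m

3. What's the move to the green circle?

turn left 80°, forward 6.4 m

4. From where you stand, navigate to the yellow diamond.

turn left 44°, forward 11.1 m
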